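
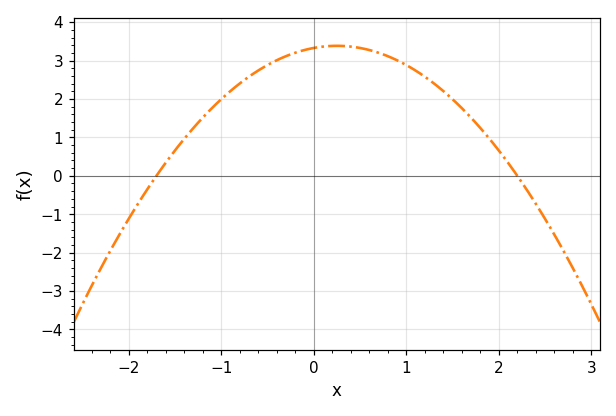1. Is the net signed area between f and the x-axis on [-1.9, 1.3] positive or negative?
positive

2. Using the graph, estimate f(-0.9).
2.21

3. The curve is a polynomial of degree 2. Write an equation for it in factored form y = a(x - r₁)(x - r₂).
y = -0.89(x + 1.7)(x - 2.2)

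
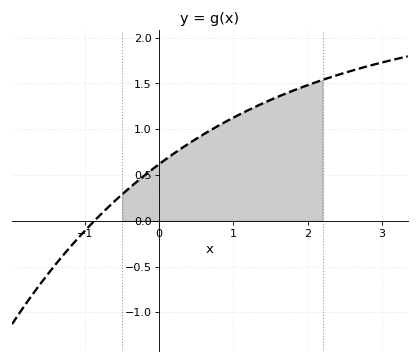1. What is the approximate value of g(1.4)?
1.3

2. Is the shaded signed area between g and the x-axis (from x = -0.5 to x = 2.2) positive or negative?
positive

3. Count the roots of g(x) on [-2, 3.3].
1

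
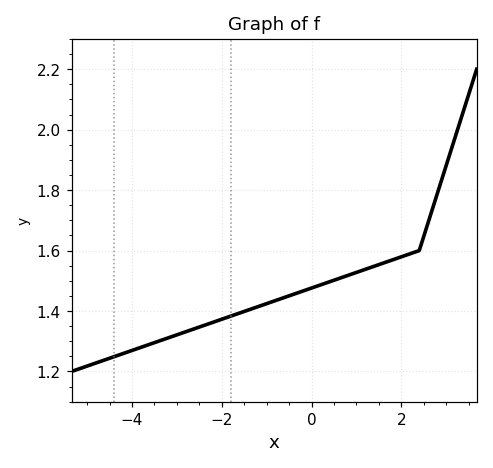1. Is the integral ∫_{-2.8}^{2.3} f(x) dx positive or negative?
positive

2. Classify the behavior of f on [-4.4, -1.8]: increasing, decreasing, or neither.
increasing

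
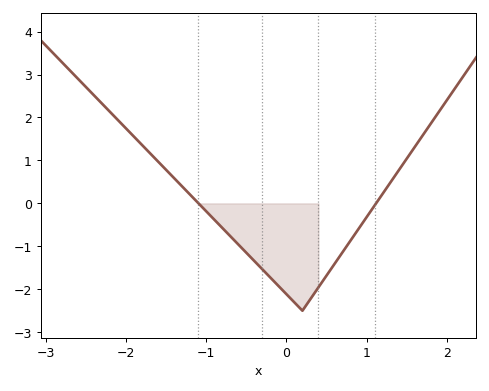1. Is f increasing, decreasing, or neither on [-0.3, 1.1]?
neither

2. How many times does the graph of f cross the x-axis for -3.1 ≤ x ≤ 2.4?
2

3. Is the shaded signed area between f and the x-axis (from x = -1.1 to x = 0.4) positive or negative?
negative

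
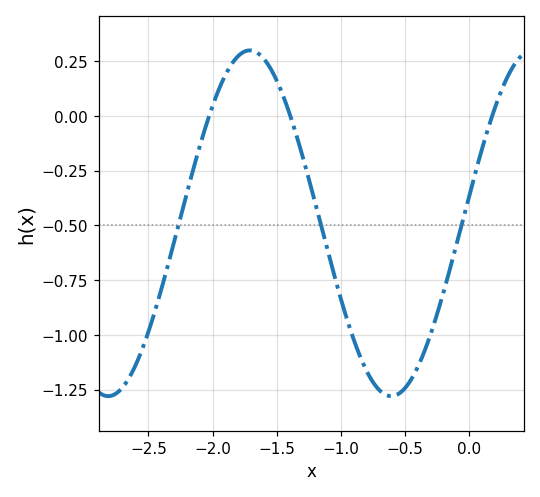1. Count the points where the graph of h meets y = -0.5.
3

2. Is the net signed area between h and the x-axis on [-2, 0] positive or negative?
negative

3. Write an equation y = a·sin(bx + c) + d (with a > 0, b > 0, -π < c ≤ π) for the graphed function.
y = 0.79sin(2.85x + 0.162) - 0.49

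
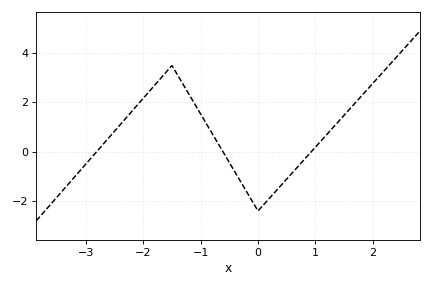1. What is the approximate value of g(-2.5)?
0.8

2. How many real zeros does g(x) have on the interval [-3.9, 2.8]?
3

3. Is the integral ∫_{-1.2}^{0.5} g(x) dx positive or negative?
negative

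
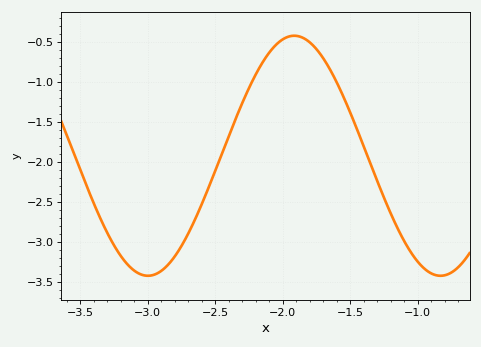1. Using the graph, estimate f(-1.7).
-0.702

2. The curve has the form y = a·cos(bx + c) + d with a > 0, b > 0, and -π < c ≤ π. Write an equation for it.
y = 1.5cos(2.9x - 0.73) - 1.92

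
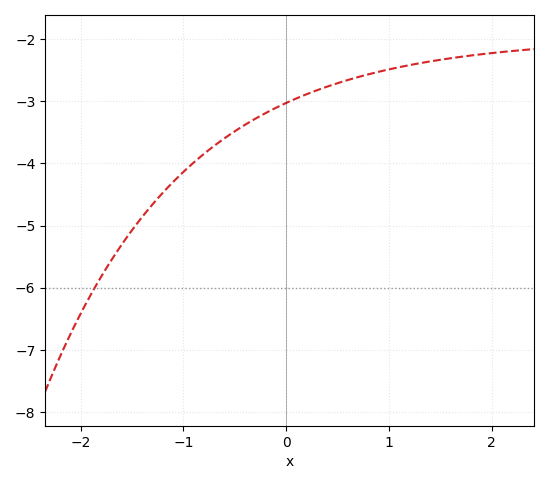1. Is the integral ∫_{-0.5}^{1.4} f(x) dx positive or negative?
negative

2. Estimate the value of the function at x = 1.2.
-2.42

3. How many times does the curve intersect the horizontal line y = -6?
1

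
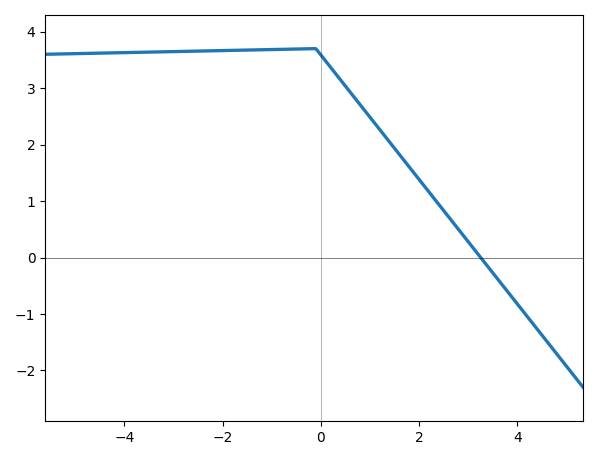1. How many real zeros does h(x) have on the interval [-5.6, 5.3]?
1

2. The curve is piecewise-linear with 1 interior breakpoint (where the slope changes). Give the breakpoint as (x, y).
(-0.1, 3.7)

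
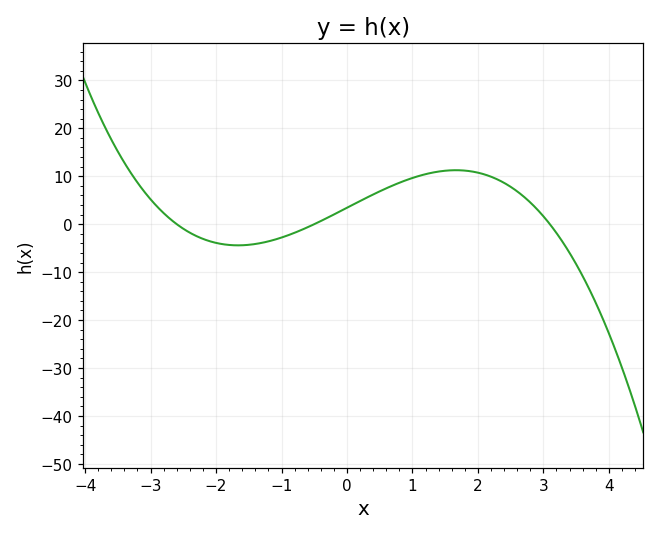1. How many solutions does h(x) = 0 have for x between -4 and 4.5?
3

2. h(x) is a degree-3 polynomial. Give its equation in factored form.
y = -0.85(x + 2.6)(x + 0.5)(x - 3.1)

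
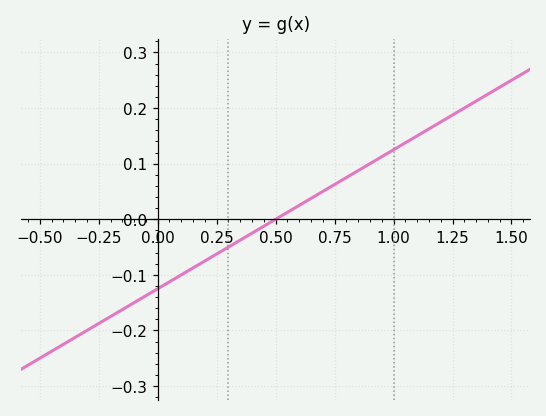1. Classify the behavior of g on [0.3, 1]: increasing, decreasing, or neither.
increasing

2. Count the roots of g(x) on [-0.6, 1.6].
1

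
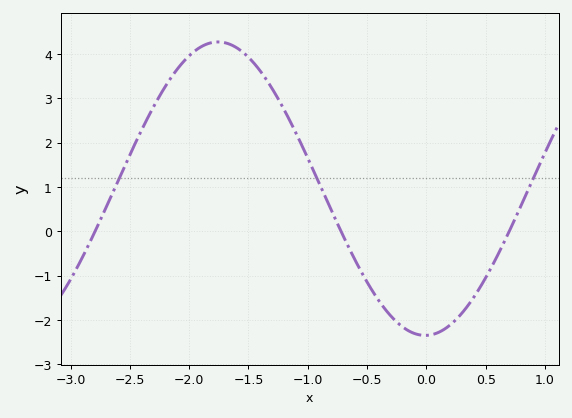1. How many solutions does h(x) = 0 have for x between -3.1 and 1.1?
3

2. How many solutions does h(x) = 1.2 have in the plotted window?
3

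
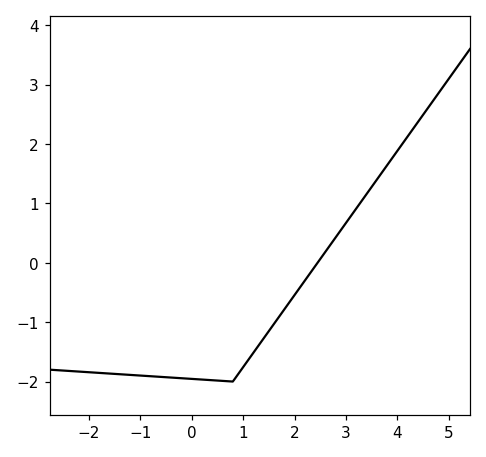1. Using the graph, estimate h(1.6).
-1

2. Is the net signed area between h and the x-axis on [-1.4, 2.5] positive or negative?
negative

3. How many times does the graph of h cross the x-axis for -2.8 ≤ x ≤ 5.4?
1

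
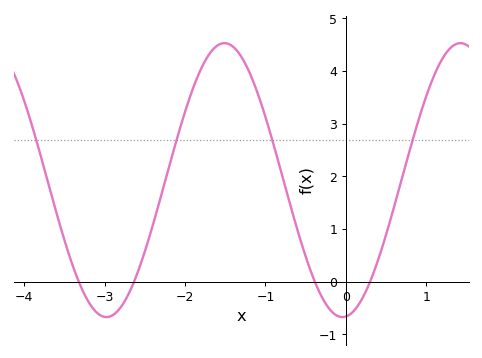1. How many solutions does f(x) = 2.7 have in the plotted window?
4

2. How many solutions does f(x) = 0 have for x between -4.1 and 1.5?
4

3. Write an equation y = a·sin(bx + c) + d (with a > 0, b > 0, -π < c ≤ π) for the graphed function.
y = 2.6sin(2.1x - 1.5) + 1.93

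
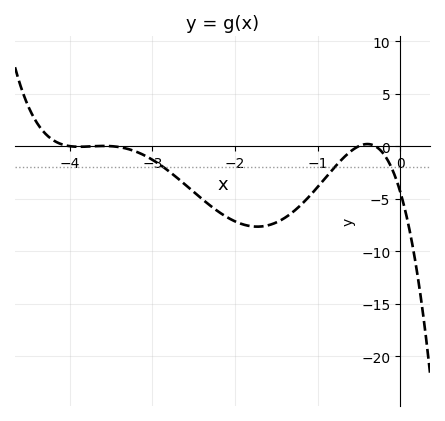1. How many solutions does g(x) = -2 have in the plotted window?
3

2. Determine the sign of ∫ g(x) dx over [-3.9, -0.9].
negative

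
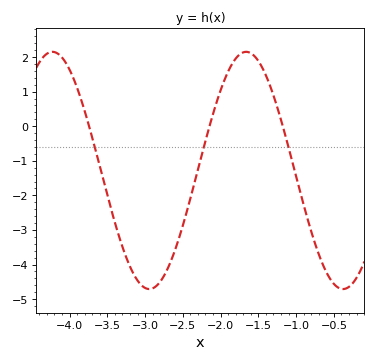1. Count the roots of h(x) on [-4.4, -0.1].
3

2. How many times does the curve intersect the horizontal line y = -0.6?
3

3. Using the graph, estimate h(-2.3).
-1.26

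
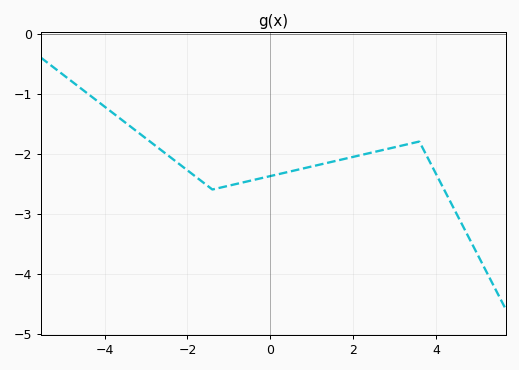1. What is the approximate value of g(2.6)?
-1.96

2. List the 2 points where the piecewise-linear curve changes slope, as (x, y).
(-1.4, -2.6); (3.6, -1.8)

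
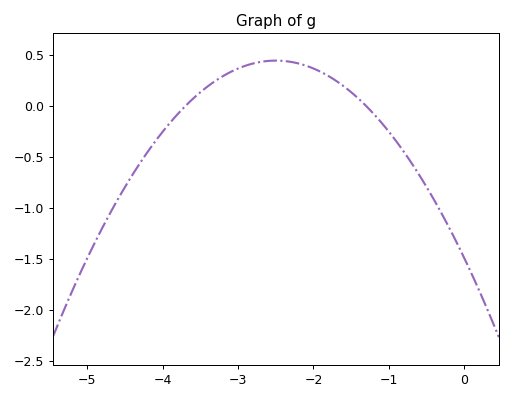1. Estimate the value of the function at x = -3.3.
0.25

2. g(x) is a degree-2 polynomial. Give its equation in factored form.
y = -0.31(x + 3.7)(x + 1.3)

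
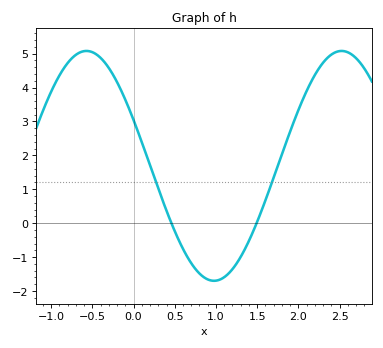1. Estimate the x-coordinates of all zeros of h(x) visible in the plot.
0.459, 1.49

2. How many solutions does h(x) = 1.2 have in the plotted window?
2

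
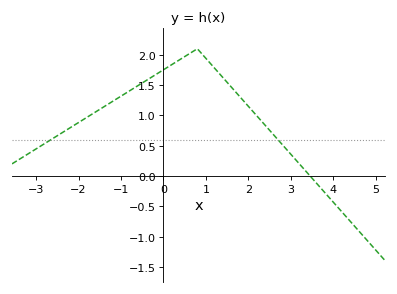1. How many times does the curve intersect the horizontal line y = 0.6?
2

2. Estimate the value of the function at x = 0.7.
2.06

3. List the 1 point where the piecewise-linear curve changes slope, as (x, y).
(0.8, 2.1)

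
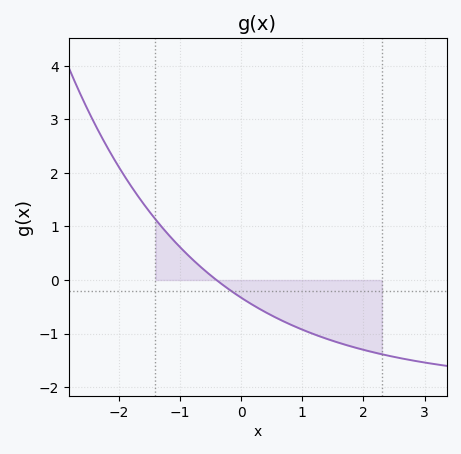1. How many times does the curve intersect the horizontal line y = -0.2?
1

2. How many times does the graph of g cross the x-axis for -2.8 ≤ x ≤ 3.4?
1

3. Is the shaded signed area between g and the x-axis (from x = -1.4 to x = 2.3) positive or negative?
negative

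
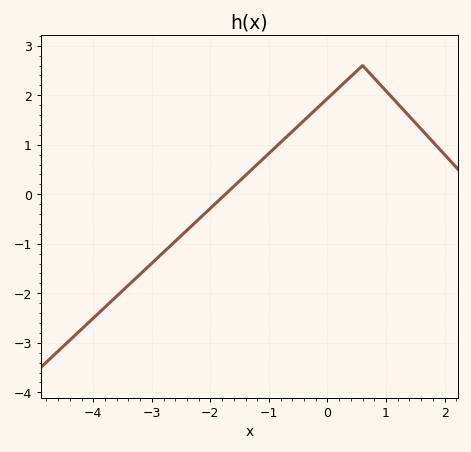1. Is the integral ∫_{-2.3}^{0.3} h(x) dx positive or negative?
positive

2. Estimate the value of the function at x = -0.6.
1.3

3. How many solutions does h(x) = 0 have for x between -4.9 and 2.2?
1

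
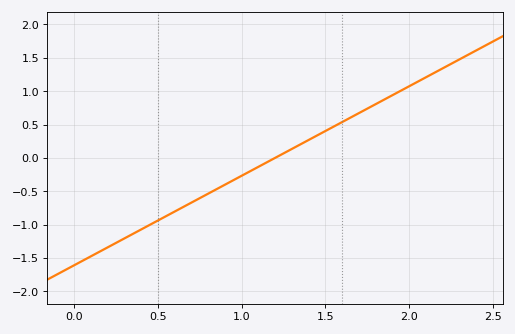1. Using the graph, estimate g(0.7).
-0.67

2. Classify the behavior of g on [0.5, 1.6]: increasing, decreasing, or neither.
increasing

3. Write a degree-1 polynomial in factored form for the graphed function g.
y = 1.34(x - 1.2)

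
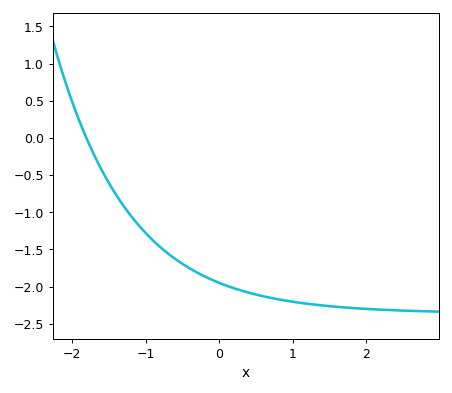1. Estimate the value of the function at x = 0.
-1.95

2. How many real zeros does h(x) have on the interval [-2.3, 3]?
1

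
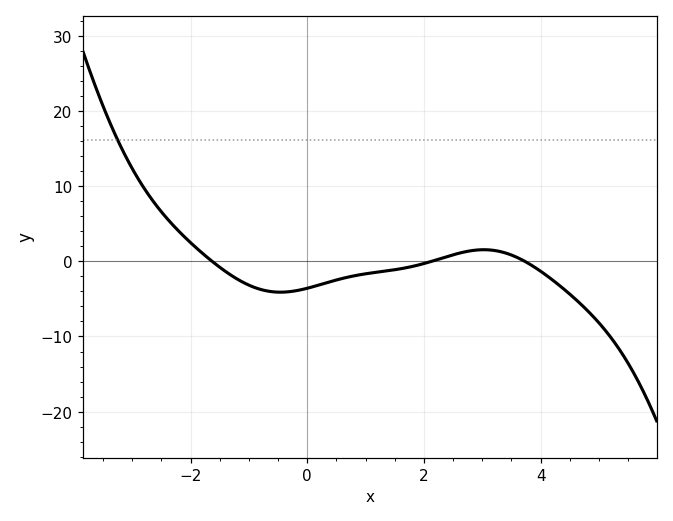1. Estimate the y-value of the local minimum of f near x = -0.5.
-4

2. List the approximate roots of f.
-1.6, 2.2, 3.8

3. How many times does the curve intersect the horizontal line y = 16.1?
1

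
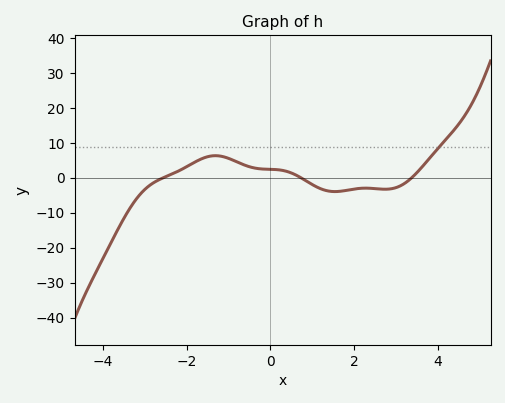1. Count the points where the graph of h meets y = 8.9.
1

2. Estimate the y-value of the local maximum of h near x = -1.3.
6.33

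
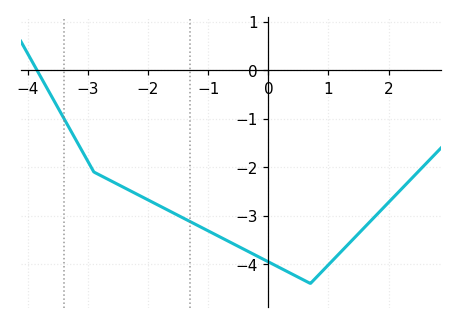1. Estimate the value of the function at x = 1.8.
-3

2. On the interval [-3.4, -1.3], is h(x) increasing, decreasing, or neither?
decreasing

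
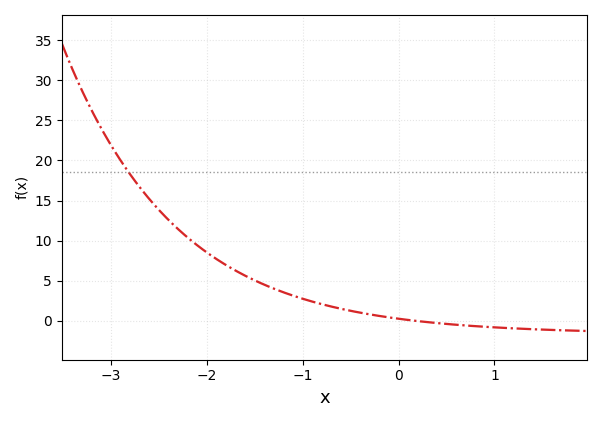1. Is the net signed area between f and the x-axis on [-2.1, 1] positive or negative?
positive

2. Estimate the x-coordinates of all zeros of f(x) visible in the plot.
0.2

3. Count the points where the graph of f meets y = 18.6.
1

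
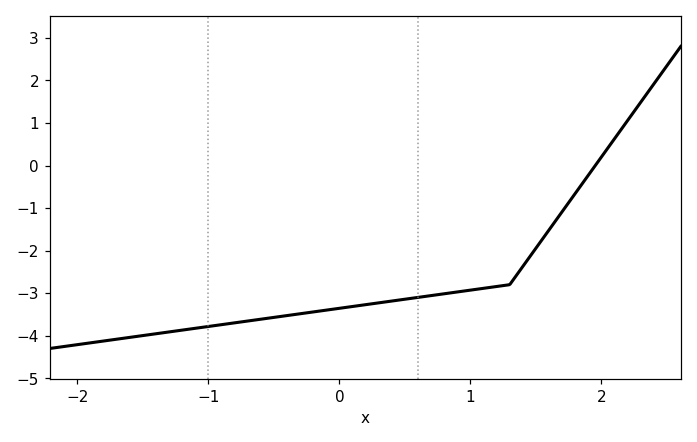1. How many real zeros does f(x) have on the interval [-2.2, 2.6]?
1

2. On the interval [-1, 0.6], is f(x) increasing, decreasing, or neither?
increasing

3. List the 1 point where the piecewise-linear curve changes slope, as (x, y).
(1.3, -2.8)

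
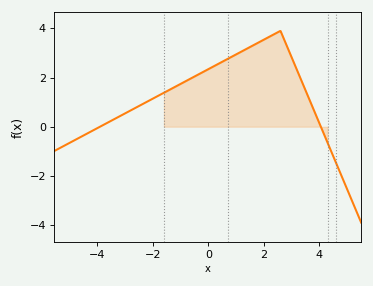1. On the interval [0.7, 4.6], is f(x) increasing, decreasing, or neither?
neither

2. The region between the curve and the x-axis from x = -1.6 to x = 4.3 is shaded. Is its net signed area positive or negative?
positive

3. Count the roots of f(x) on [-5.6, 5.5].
2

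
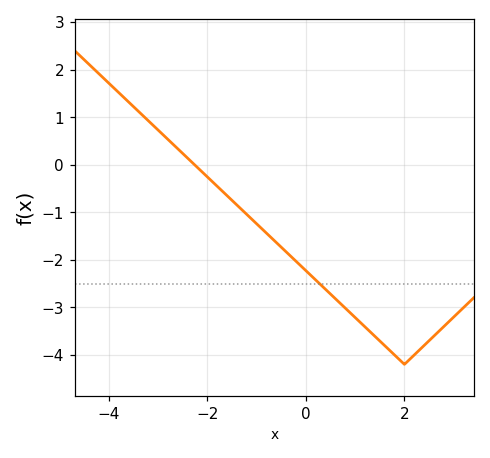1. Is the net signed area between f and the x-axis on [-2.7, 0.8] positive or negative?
negative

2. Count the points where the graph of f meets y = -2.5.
1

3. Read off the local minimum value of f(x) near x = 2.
-4.2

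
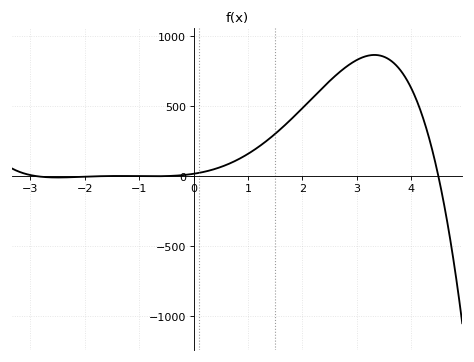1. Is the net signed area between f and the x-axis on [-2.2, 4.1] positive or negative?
positive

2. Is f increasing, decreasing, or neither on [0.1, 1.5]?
increasing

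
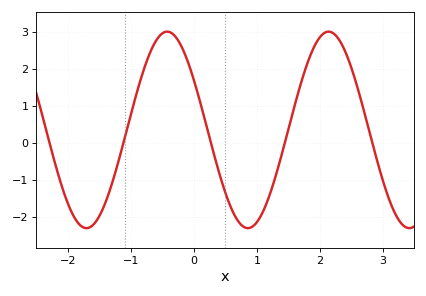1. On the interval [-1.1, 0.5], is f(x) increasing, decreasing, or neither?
neither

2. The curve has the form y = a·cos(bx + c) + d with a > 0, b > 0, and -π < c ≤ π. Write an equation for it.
y = 2.65cos(2.45x + 1.04) + 0.35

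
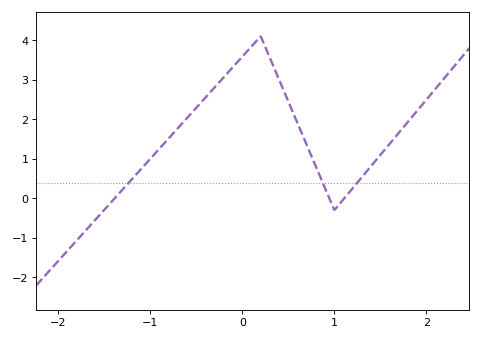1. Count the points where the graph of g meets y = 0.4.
3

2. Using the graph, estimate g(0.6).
1.9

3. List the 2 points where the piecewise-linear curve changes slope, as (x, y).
(0.2, 4.1); (1, -0.3)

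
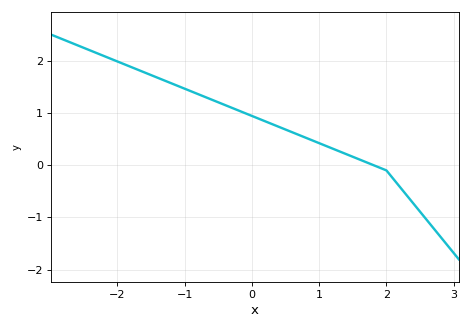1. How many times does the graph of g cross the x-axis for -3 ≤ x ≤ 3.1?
1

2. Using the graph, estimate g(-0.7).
1.3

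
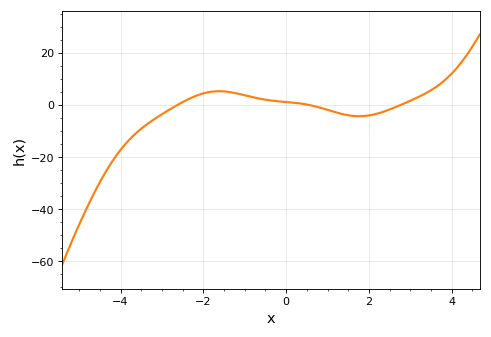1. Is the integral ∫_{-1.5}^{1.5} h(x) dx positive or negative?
positive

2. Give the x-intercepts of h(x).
-2.6, 0.6, 2.8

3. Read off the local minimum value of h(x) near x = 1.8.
-4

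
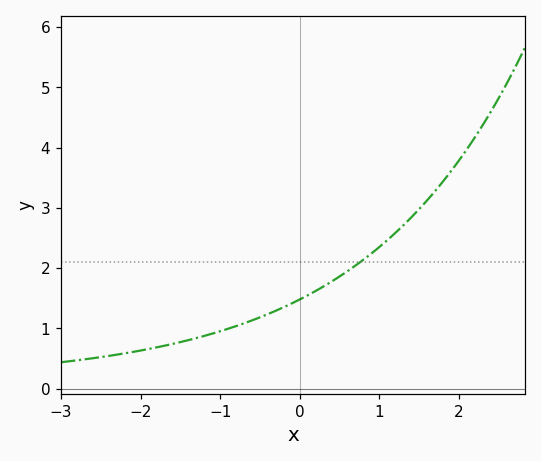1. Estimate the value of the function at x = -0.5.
1.2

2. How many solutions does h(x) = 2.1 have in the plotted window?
1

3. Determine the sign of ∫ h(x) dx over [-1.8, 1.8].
positive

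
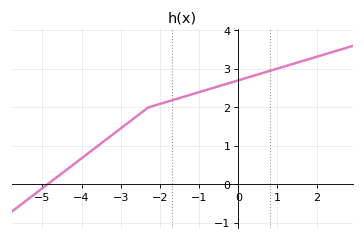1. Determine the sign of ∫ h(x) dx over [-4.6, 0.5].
positive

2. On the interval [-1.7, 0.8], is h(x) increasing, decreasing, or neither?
increasing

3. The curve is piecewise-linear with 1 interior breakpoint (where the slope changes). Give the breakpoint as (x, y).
(-2.3, 2)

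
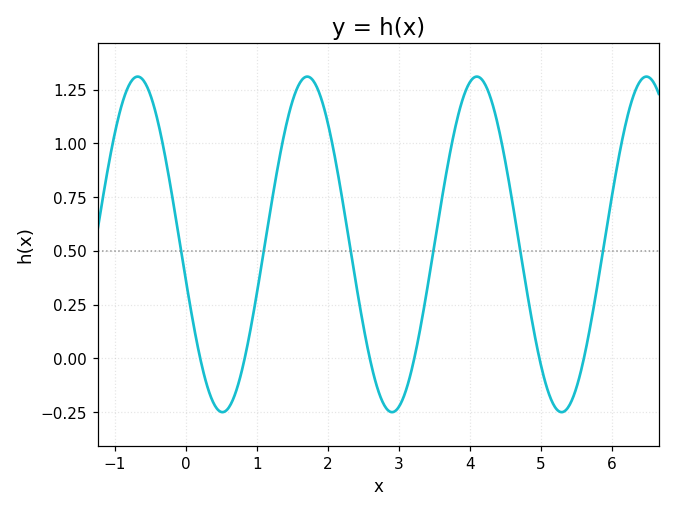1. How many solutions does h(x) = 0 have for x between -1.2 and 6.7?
6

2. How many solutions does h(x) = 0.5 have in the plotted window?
6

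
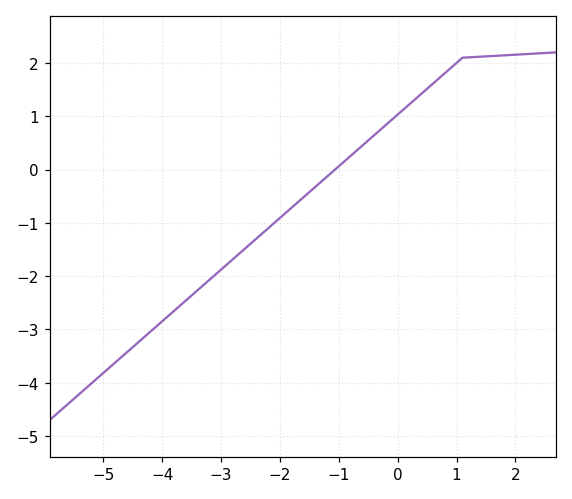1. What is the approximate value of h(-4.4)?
-3.23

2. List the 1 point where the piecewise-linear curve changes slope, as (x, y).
(1.1, 2.1)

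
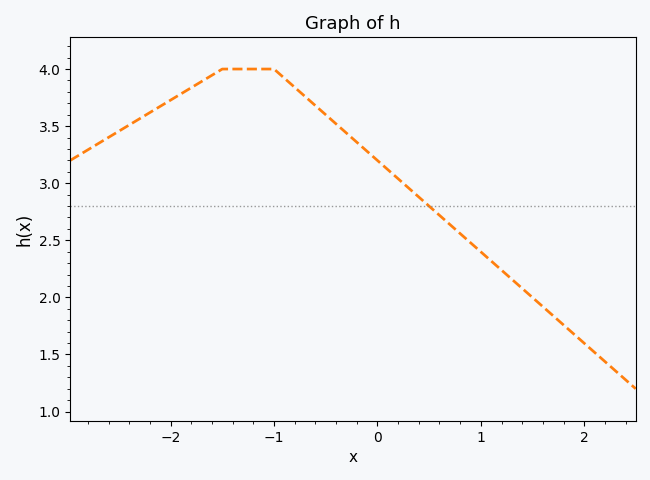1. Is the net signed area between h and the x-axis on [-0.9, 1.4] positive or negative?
positive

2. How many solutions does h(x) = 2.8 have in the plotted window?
1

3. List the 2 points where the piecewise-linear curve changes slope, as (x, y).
(-1.5, 4); (-1, 4)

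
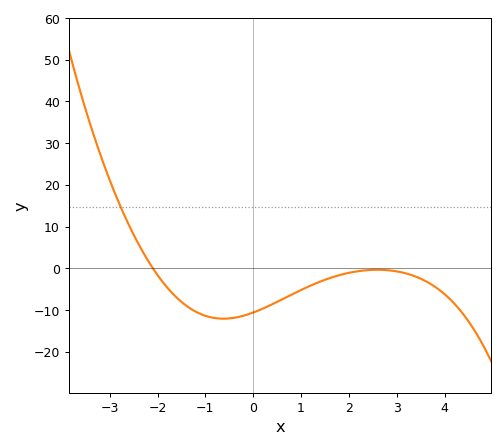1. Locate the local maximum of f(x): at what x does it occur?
2.6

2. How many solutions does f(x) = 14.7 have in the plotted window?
1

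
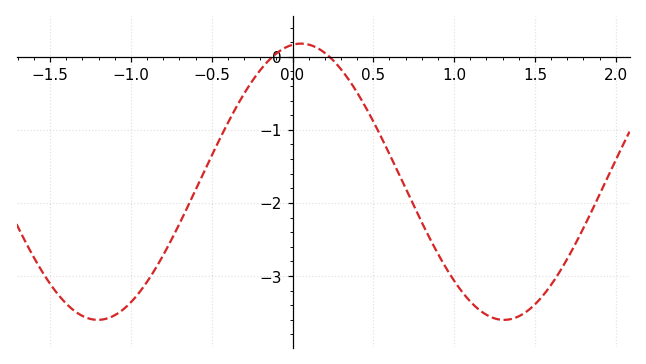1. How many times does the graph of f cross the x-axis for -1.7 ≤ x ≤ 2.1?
2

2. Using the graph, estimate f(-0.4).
-0.9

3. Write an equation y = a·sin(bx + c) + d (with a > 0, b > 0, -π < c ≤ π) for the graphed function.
y = 1.89sin(2.5x + 1.4) - 1.71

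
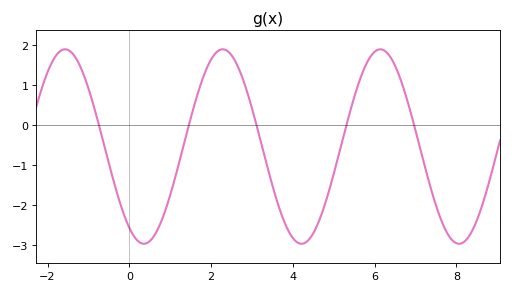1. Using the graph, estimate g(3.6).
-1.8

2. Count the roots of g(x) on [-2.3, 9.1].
5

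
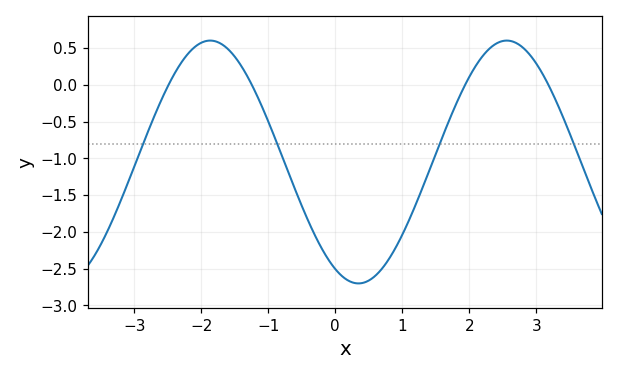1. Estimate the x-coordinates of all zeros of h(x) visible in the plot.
-2.49, -1.25, 1.94, 3.18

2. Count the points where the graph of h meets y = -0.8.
4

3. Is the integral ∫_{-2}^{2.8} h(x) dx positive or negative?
negative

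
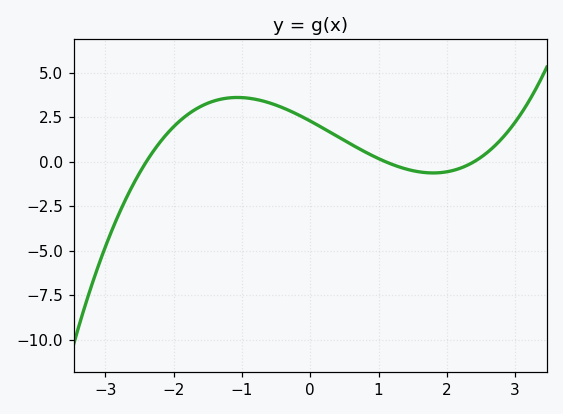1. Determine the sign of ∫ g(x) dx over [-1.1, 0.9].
positive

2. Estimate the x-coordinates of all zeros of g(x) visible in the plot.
-2.4, 1.1, 2.4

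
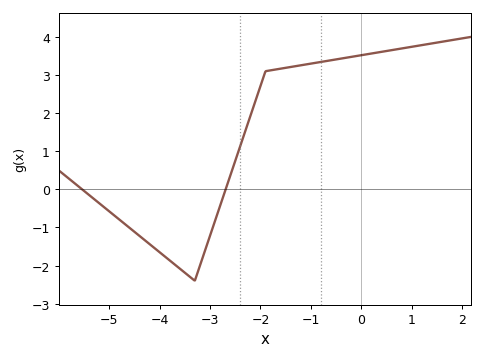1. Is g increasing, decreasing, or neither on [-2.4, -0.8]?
increasing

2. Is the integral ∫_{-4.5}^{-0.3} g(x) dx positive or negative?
positive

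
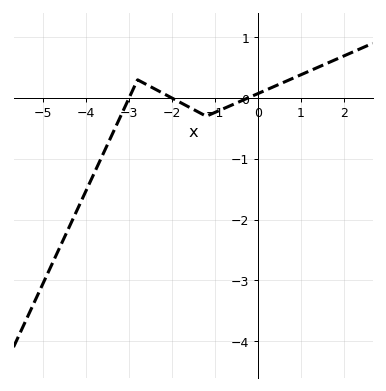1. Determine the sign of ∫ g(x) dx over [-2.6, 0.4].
negative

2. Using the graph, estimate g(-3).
0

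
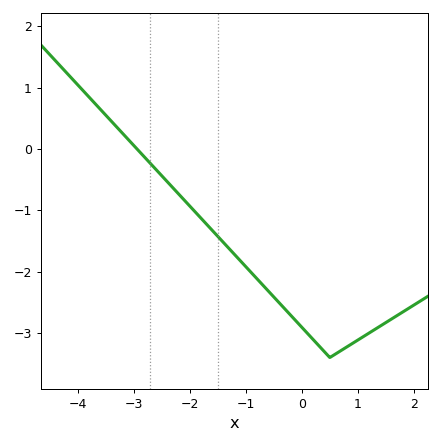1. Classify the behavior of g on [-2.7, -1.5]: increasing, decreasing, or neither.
decreasing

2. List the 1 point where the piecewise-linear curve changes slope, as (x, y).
(0.5, -3.4)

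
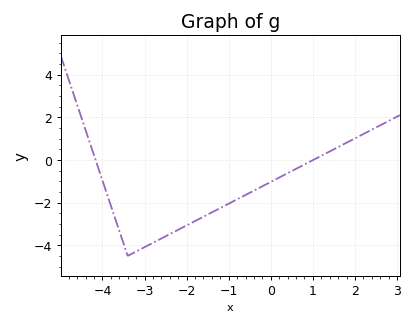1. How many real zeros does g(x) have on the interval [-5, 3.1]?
2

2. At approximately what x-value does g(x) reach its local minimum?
-3.4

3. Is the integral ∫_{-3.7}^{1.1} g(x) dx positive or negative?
negative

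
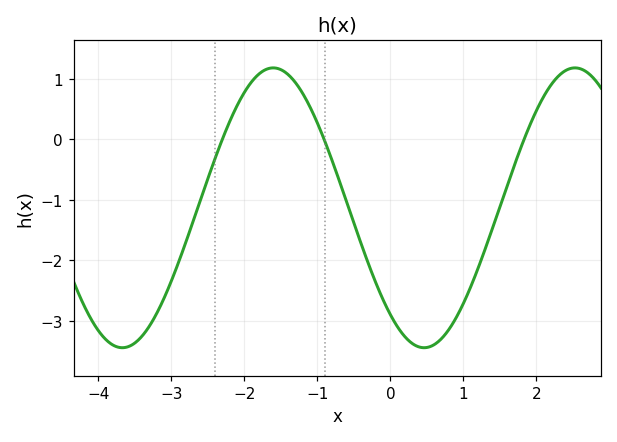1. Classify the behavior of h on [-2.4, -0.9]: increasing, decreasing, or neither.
neither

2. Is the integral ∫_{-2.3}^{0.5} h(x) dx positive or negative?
negative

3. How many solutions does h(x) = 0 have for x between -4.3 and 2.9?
3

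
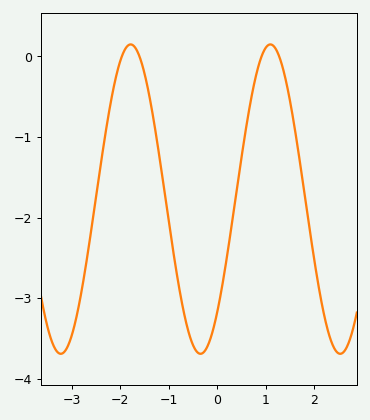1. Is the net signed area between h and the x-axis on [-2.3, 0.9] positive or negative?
negative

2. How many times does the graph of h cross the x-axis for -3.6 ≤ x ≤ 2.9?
4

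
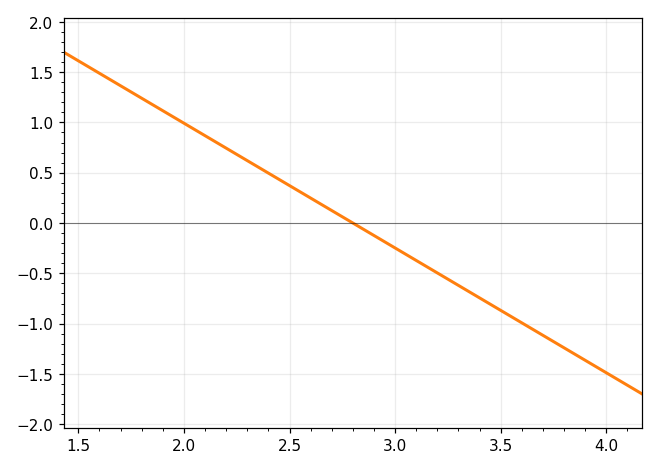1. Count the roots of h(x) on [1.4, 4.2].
1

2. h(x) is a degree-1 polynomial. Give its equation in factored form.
y = -1.24(x - 2.8)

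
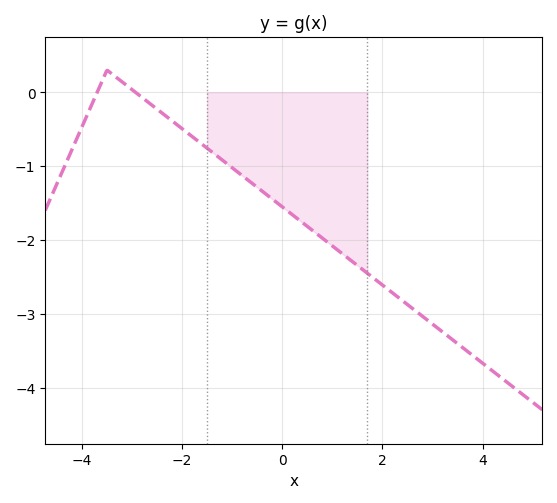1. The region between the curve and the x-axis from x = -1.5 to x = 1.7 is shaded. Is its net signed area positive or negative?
negative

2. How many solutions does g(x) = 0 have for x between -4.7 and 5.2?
2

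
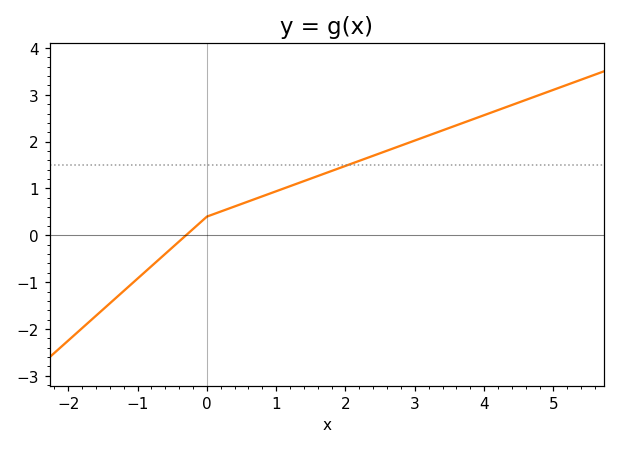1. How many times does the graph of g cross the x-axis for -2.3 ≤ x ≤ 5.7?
1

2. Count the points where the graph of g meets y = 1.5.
1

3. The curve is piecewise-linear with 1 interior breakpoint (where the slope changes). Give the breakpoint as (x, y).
(0, 0.4)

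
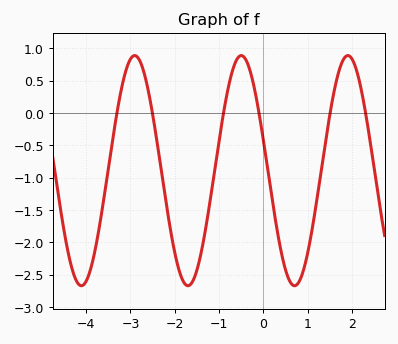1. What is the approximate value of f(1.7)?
0.65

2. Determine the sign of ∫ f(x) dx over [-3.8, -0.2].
negative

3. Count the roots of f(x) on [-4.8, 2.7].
6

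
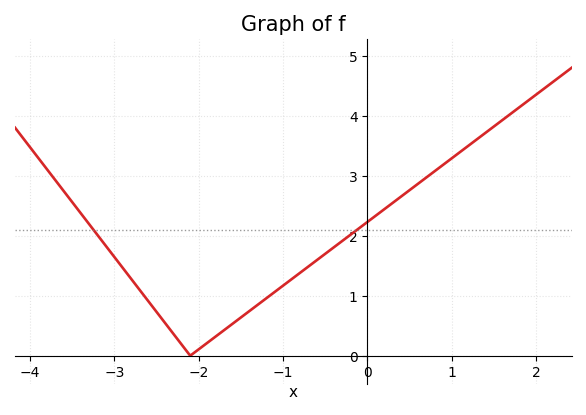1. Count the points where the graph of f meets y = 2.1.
2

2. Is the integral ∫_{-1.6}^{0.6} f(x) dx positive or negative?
positive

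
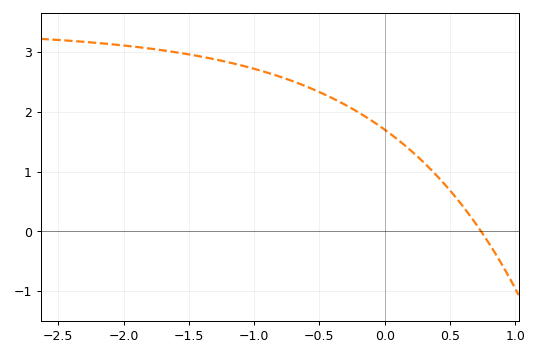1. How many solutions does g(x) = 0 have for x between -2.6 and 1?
1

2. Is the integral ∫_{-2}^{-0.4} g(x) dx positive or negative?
positive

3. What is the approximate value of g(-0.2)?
2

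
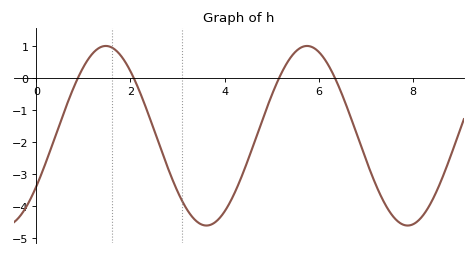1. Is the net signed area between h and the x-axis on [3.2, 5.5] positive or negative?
negative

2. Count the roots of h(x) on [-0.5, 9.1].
4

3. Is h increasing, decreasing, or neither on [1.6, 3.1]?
decreasing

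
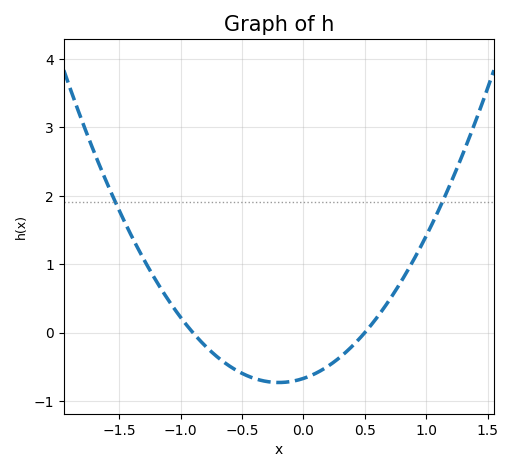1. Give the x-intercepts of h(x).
-0.9, 0.5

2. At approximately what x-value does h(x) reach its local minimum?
-0.2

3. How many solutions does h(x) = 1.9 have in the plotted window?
2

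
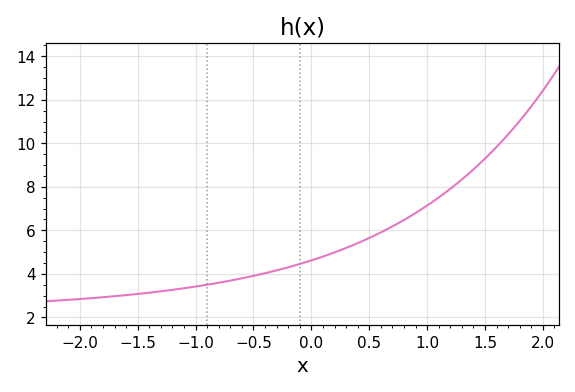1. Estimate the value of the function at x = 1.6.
9.84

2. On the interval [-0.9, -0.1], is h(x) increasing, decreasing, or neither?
increasing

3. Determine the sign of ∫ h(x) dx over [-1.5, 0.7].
positive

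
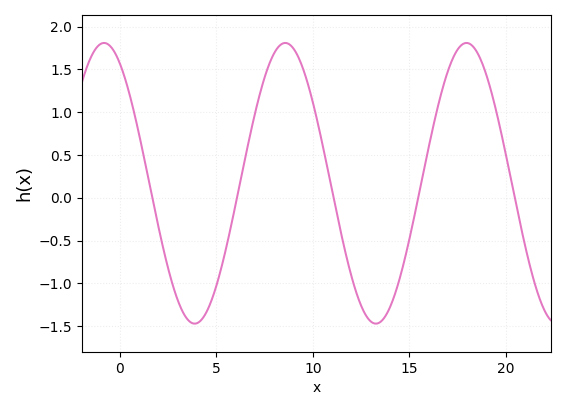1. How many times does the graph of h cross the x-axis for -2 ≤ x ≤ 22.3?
5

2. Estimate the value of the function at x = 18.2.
1.8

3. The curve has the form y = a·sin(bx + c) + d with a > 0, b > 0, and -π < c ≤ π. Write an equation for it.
y = 1.64sin(0.67x + 2.1) + 0.17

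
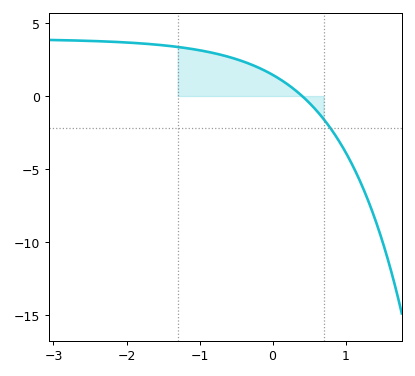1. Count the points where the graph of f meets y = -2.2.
1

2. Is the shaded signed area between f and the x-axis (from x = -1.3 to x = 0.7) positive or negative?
positive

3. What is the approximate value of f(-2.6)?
3.8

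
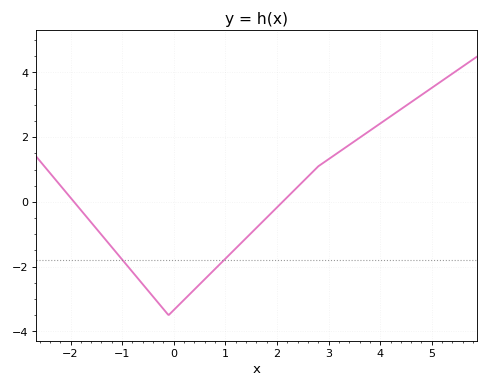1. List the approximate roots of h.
-2, 2.2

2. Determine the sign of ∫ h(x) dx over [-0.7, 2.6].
negative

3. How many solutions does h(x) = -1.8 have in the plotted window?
2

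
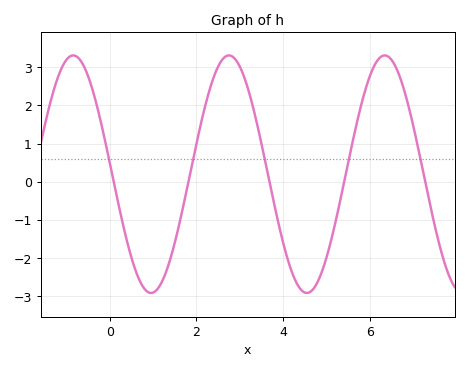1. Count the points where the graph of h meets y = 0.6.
5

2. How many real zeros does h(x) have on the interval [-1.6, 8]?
5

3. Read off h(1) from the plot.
-2.9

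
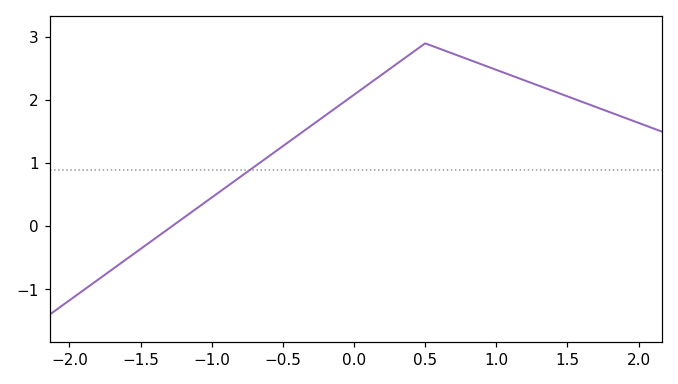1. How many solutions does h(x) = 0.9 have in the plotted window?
1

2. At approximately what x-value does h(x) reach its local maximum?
0.5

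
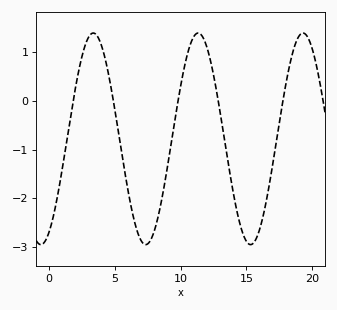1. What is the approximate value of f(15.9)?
-2.7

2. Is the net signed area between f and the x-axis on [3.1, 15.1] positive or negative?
negative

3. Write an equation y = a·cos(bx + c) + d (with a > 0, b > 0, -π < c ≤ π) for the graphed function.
y = 2.17cos(0.79x - 2.7) - 0.78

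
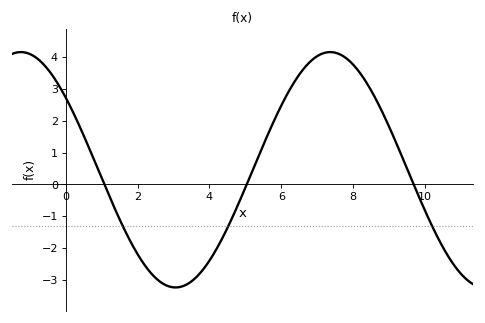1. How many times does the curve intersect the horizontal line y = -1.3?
3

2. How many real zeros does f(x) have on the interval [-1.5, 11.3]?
3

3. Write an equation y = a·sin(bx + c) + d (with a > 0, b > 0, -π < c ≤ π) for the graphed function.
y = 3.7sin(0.73x + 2.48) + 0.46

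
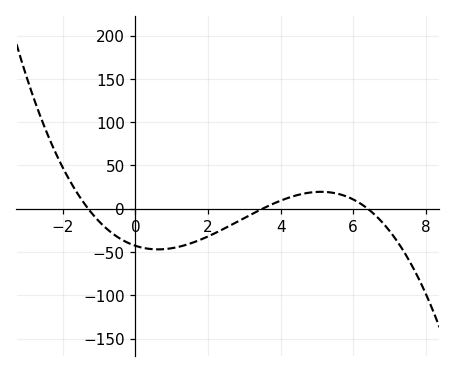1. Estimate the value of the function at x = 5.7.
15.8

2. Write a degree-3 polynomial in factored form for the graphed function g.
y = -1.47(x + 1.3)(x - 3.5)(x - 6.4)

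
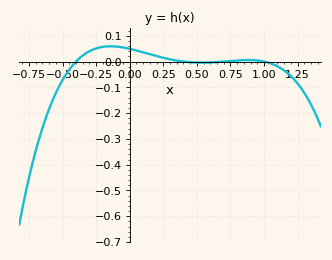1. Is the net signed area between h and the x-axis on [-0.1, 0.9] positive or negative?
positive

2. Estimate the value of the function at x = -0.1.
0.058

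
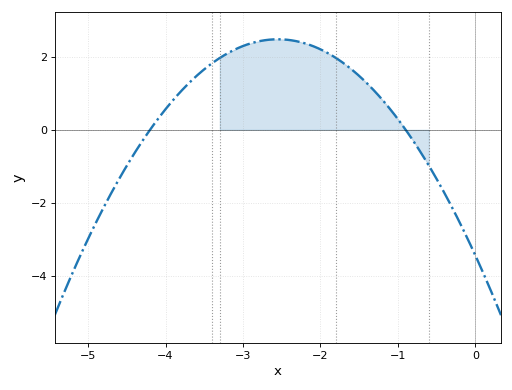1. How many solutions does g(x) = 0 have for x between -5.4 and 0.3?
2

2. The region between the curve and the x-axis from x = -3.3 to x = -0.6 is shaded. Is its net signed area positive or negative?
positive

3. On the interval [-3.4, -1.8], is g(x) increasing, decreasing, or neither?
neither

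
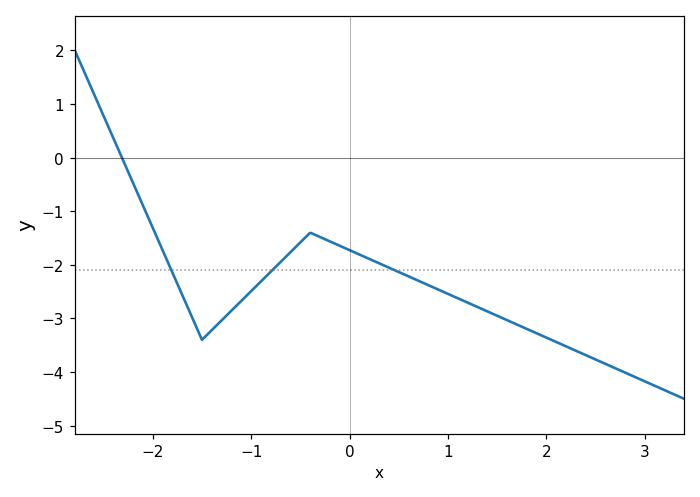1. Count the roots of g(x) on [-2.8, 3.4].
1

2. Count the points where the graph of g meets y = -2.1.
3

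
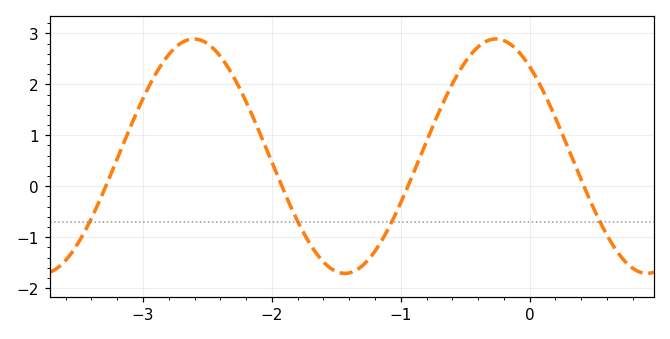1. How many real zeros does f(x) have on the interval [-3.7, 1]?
4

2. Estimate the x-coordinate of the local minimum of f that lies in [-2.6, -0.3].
-1.4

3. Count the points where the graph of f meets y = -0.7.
4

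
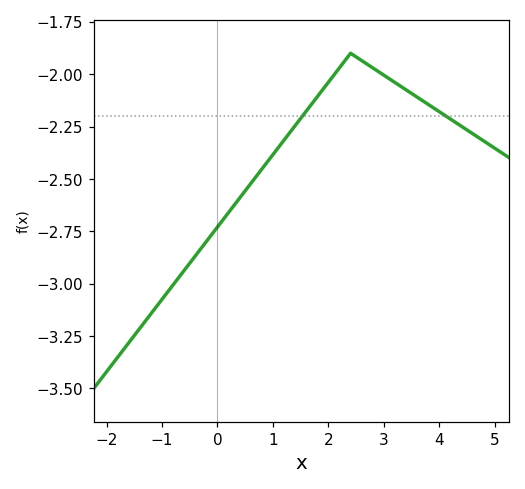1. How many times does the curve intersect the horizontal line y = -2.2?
2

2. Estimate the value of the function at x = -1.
-3.08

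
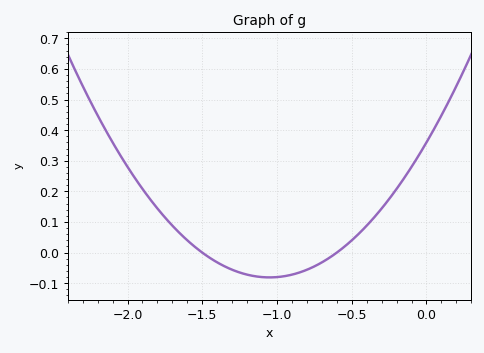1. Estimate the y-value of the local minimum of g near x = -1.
-0.081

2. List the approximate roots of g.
-1.5, -0.6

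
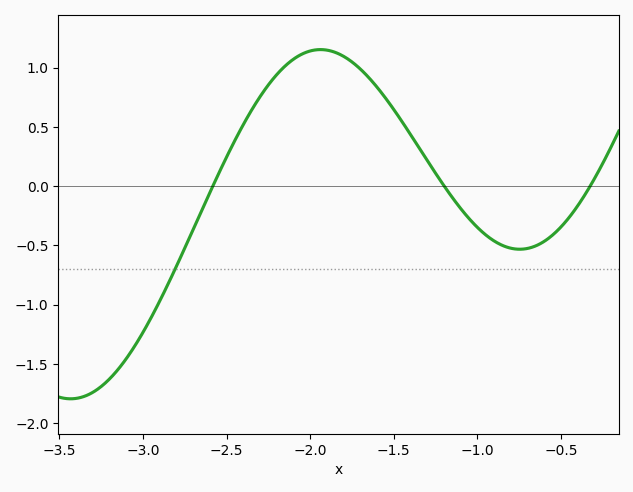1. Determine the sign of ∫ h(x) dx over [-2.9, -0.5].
positive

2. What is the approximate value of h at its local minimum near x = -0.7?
-0.533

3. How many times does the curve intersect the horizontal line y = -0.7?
1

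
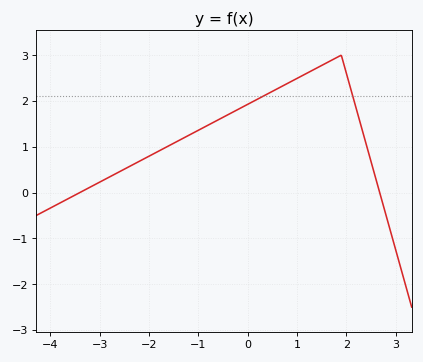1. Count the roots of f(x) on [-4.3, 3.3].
2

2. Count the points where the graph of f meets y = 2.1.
2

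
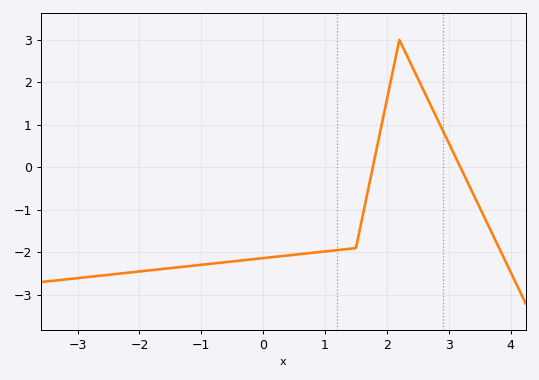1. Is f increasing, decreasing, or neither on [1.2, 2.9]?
neither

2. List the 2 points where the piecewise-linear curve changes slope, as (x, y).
(1.5, -1.9); (2.2, 3)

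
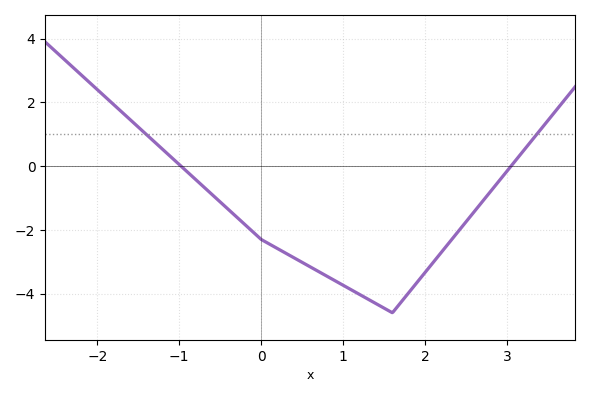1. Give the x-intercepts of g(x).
-0.978, 3.05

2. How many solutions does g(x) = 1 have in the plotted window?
2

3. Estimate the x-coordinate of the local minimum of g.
1.6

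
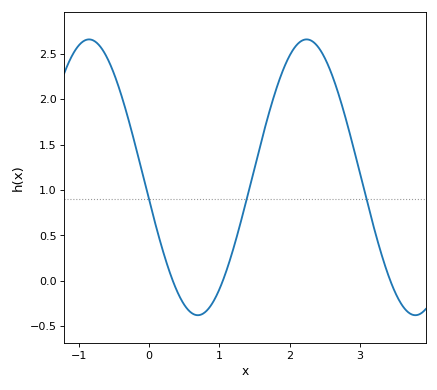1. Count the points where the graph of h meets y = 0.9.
3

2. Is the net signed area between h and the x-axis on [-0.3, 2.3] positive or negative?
positive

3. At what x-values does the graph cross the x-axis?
0.339, 1.05, 3.43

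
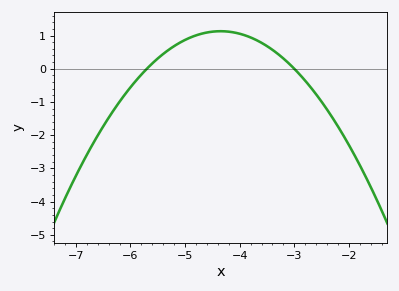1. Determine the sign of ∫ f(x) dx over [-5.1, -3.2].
positive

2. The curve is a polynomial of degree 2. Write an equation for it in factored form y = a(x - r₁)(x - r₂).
y = -0.62(x + 5.7)(x + 3)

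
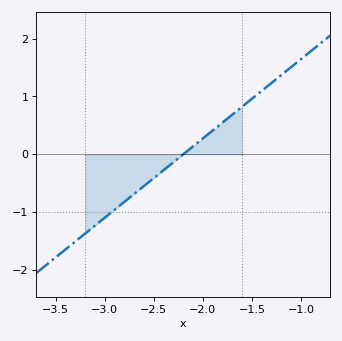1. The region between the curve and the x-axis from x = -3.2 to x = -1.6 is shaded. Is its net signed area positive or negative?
negative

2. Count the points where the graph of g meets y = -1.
1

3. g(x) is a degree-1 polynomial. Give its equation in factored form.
y = 1.37(x + 2.2)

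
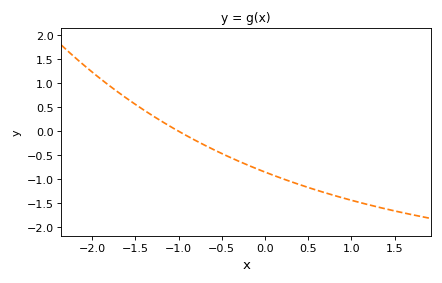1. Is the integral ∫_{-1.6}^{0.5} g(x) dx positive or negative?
negative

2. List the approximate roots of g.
-0.999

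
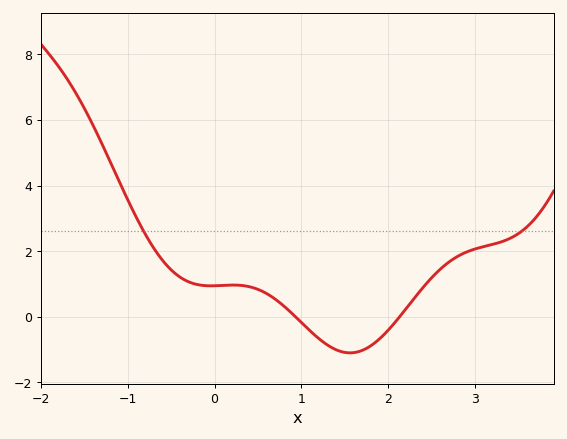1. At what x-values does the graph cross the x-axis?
0.9, 2.1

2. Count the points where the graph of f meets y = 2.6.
2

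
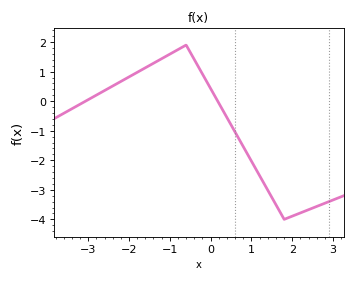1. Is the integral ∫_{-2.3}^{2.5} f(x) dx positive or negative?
negative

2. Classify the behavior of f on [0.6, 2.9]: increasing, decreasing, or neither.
neither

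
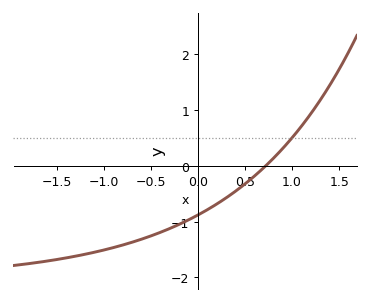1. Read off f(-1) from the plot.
-1.5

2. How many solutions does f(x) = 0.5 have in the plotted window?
1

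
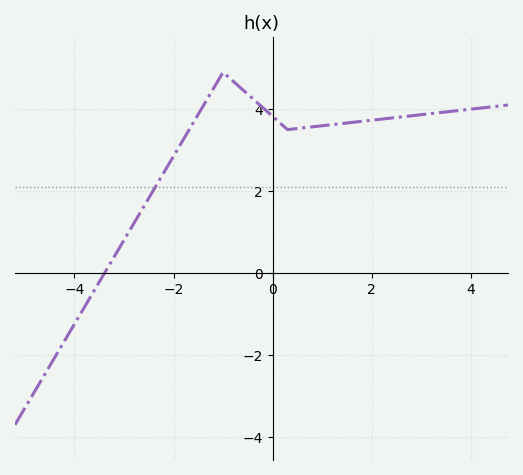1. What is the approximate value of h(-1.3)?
4.2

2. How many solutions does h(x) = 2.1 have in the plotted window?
1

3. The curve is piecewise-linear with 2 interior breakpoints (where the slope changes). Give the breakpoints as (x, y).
(-1, 4.9); (0.3, 3.5)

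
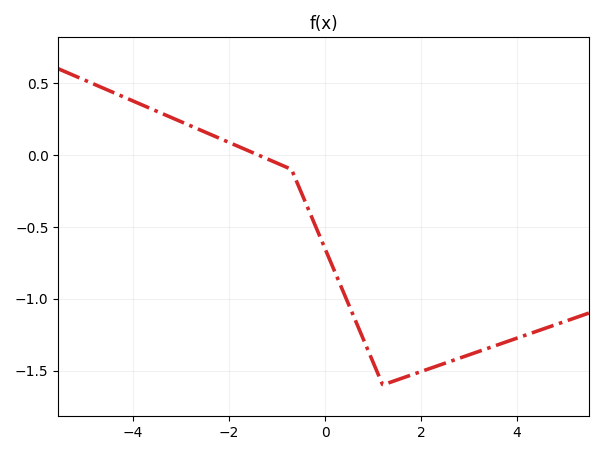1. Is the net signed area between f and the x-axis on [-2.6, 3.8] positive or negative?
negative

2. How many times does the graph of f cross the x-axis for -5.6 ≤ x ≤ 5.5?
1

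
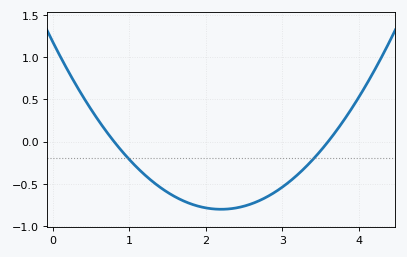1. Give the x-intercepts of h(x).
0.8, 3.6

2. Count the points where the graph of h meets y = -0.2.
2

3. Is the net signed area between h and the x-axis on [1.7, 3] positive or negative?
negative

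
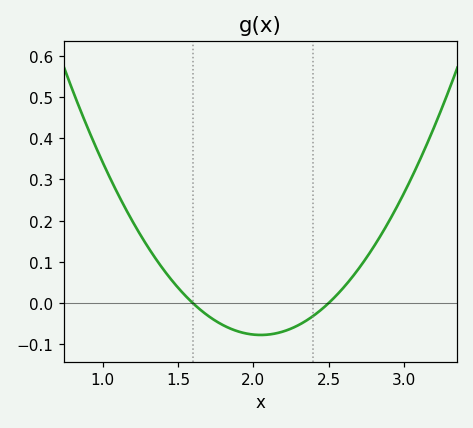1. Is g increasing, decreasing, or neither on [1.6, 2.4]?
neither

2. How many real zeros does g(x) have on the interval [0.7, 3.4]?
2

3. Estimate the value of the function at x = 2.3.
-0.053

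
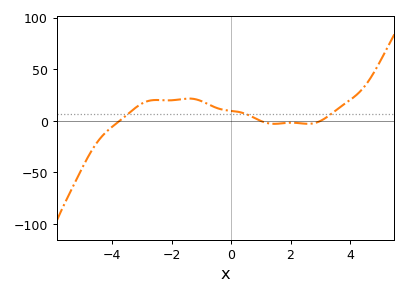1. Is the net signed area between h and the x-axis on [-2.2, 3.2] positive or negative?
positive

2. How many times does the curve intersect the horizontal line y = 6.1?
3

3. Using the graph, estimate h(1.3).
-2.85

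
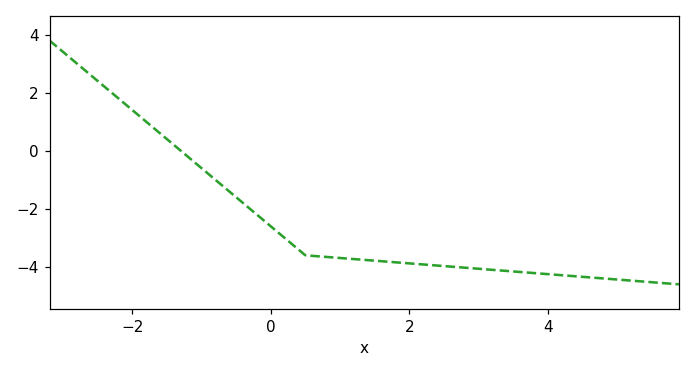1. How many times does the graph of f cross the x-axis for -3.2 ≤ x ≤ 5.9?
1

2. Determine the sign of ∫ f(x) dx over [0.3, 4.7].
negative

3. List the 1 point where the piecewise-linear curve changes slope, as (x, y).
(0.5, -3.6)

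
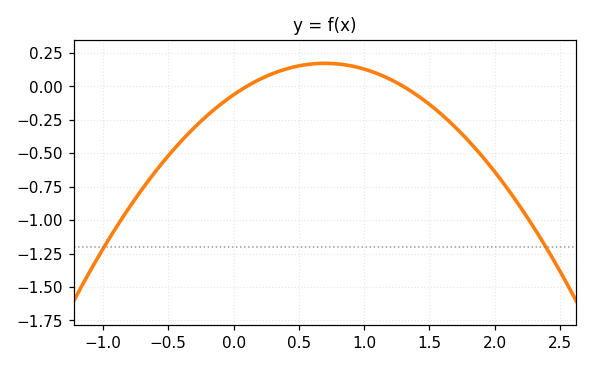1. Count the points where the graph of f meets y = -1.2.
2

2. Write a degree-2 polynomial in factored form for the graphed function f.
y = -0.48(x - 0.1)(x - 1.3)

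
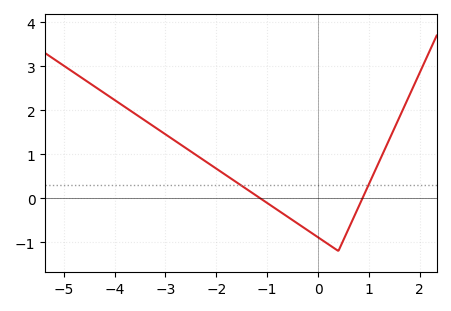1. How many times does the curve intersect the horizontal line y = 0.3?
2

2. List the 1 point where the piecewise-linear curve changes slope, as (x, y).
(0.4, -1.2)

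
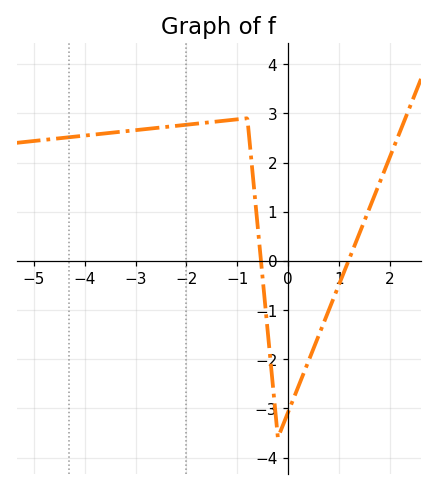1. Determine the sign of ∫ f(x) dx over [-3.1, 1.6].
positive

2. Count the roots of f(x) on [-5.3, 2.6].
2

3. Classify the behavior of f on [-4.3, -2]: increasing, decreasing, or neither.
increasing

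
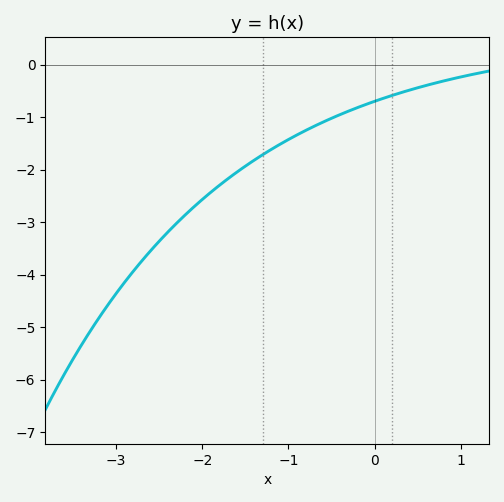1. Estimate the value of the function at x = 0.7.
-0.4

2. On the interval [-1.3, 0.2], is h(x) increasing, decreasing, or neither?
increasing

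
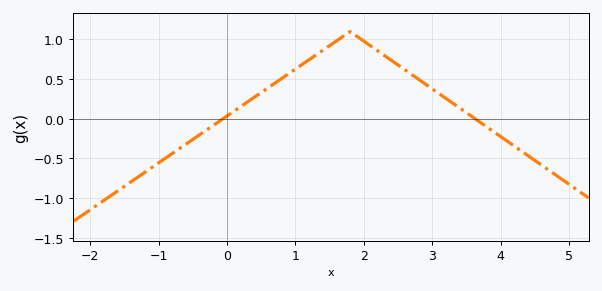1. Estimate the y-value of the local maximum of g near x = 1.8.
1.1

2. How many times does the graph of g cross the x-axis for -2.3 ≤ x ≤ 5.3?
2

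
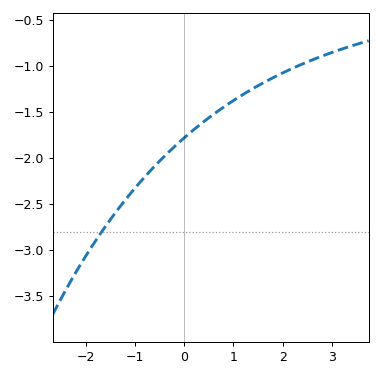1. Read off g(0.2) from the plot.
-1.7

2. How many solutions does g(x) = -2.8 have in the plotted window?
1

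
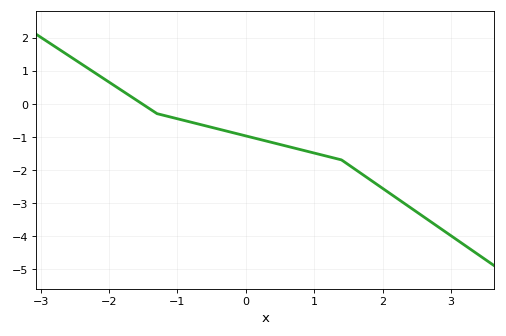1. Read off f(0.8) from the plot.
-1.39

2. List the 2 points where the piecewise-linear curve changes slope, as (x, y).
(-1.3, -0.3); (1.4, -1.7)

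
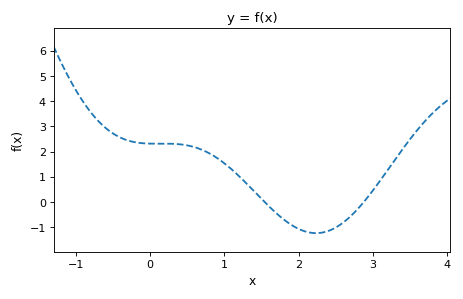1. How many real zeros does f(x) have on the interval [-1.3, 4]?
2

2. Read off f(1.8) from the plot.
-0.7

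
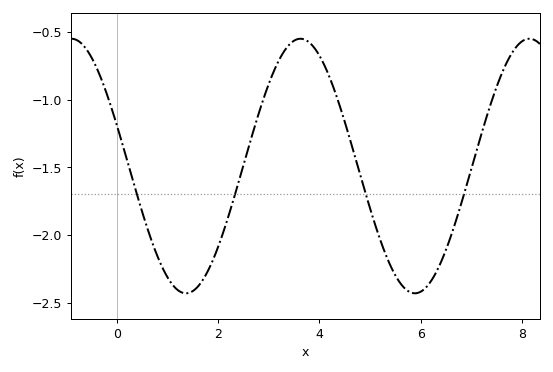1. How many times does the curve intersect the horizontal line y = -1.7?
4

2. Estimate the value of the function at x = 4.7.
-1.41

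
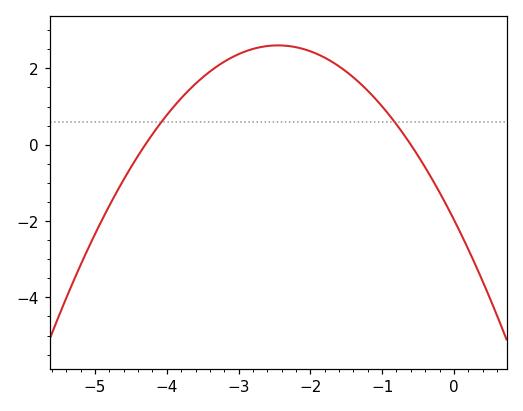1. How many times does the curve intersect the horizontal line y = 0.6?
2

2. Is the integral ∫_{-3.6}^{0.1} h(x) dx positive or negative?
positive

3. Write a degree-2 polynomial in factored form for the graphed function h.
y = -0.76(x + 4.3)(x + 0.6)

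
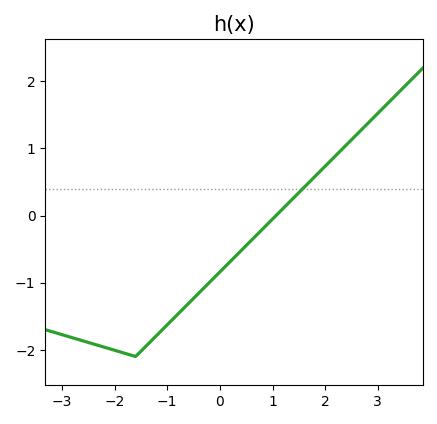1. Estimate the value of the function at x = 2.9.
1.44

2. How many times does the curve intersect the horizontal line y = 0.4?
1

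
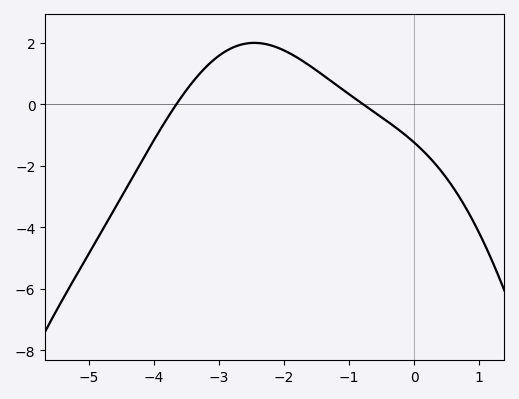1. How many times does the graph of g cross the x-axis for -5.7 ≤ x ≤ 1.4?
2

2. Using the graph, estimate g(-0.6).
-0.2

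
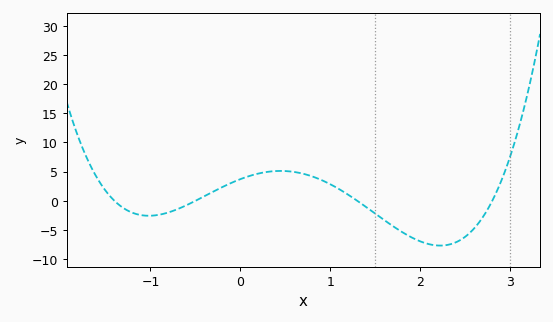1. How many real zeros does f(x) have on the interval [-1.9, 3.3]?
4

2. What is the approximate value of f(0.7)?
4.5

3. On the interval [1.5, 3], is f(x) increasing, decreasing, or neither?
neither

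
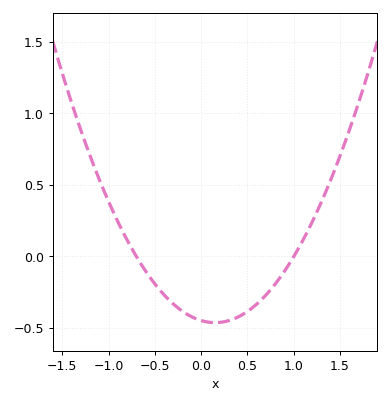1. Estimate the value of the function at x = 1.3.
0.4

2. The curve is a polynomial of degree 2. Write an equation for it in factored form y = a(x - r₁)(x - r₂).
y = 0.64(x + 0.7)(x - 1)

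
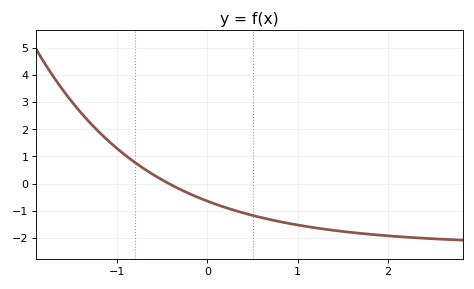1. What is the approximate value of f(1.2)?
-1.64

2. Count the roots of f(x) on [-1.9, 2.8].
1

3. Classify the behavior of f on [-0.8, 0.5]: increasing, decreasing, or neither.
decreasing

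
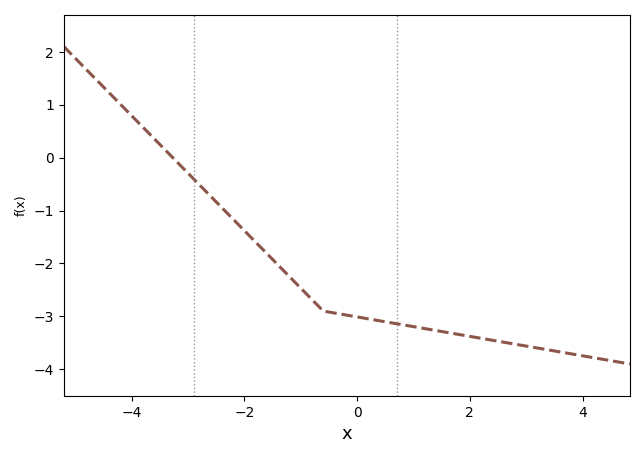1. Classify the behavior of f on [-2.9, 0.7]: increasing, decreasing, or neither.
decreasing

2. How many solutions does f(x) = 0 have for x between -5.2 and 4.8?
1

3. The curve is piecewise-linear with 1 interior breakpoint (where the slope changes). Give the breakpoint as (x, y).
(-0.6, -2.9)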